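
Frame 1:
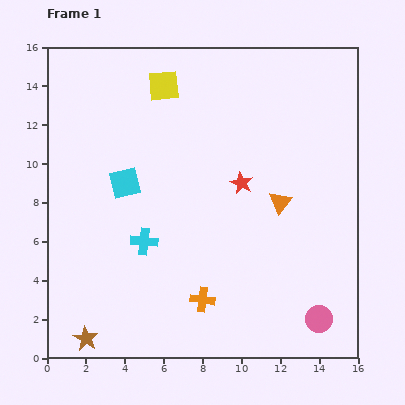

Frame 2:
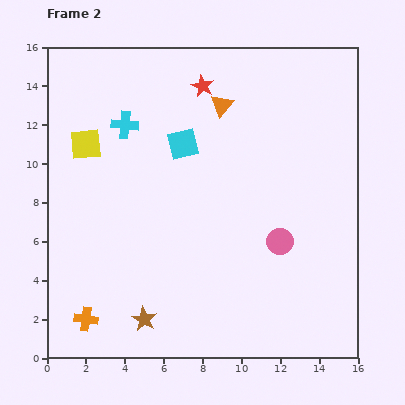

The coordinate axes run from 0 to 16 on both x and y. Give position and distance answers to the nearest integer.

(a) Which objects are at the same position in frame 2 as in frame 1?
none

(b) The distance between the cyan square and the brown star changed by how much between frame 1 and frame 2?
+1

Distance in frame 1: 8. Distance in frame 2: 9.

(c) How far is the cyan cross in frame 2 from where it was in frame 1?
6

The cyan cross moved from (5, 6) to (4, 12), a distance of √(1² + 6²) ≈ 6.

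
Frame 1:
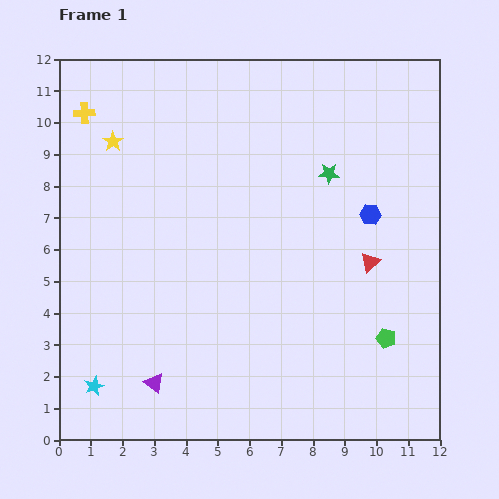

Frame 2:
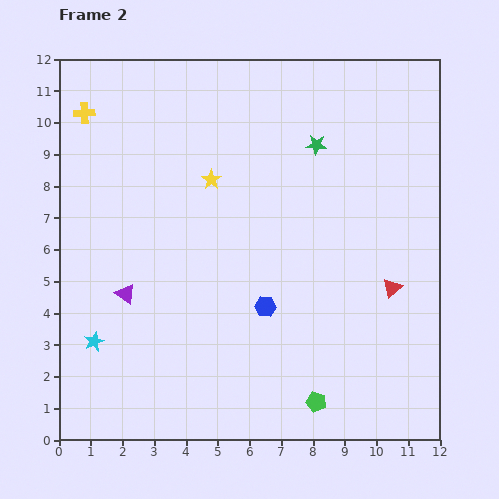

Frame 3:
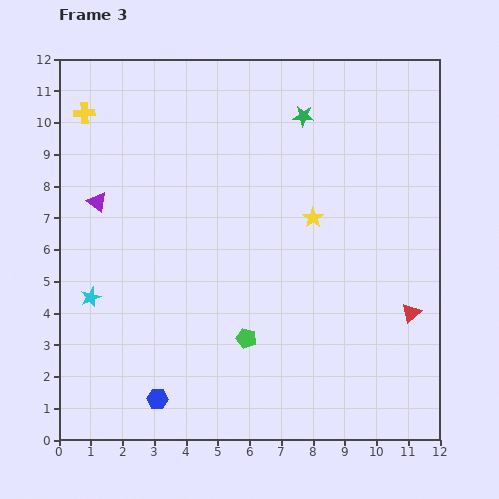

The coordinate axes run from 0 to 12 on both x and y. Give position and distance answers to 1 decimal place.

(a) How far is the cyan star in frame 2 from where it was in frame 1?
1.4

The cyan star moved from (1.1, 1.7) to (1.1, 3.1), a distance of √(0.0² + 1.4²) ≈ 1.4.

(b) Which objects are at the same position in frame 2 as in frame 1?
the yellow cross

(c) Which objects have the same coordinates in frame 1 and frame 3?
the yellow cross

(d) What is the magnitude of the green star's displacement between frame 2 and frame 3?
1.0

The green star moved from (8.1, 9.3) to (7.7, 10.2), a distance of √(0.4² + 0.9²) ≈ 1.0.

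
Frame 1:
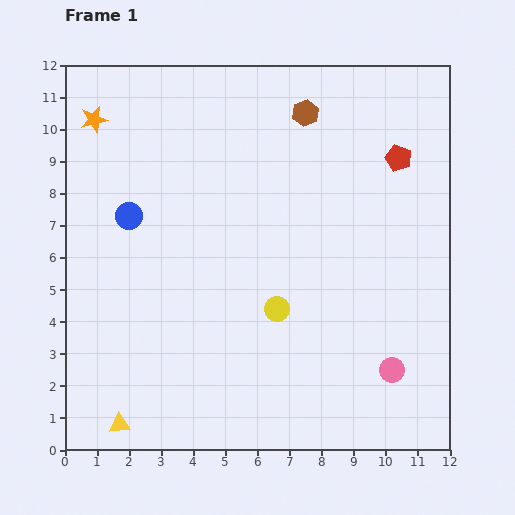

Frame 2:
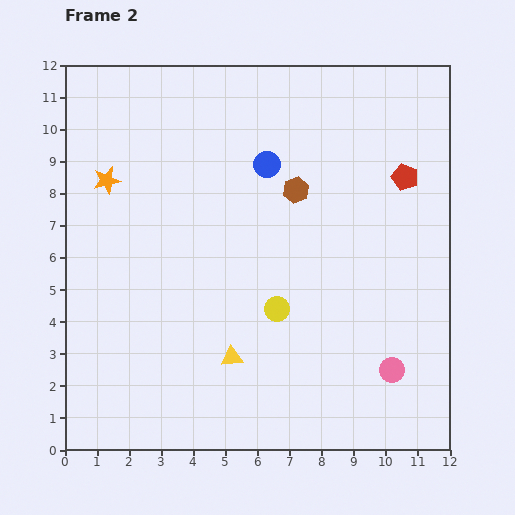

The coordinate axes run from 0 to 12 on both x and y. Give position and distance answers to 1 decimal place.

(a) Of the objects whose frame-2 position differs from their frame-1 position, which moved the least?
the red pentagon

(moved 0.6)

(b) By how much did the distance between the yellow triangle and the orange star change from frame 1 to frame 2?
-2.8

Distance in frame 1: 9.5. Distance in frame 2: 6.7.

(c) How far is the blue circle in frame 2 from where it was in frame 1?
4.6

The blue circle moved from (2.0, 7.3) to (6.3, 8.9), a distance of √(4.3² + 1.6²) ≈ 4.6.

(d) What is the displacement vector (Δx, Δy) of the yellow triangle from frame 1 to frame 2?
(3.5, 2.1)

The yellow triangle was at (1.7, 0.8) in frame 1 and (5.2, 2.9) in frame 2.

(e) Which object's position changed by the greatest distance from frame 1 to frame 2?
the blue circle

(moved 4.6; next 4.1)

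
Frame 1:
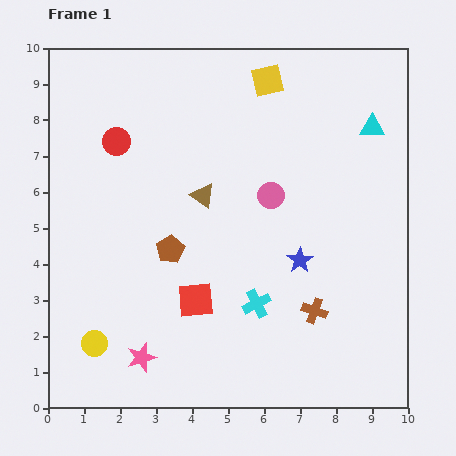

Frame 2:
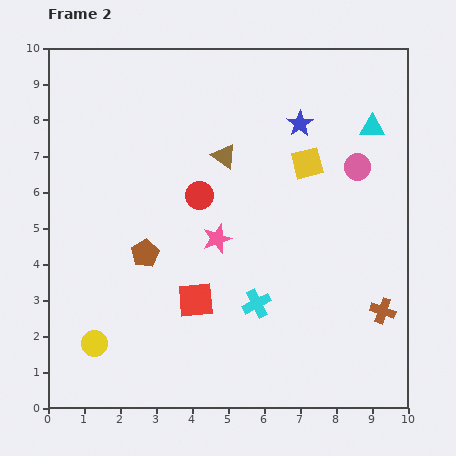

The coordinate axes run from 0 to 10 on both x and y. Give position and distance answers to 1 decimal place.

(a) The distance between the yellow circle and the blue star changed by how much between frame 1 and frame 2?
+2.2

Distance in frame 1: 6.1. Distance in frame 2: 8.3.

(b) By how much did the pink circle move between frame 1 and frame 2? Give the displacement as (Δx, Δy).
(2.4, 0.8)

The pink circle was at (6.2, 5.9) in frame 1 and (8.6, 6.7) in frame 2.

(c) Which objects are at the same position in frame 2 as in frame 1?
the cyan triangle, the red square, the cyan cross, the yellow circle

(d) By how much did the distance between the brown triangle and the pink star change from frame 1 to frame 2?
-2.5

Distance in frame 1: 4.8. Distance in frame 2: 2.3.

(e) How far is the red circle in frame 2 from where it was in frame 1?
2.7

The red circle moved from (1.9, 7.4) to (4.2, 5.9), a distance of √(2.3² + 1.5²) ≈ 2.7.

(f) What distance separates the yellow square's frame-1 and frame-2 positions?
2.5

The yellow square moved from (6.1, 9.1) to (7.2, 6.8), a distance of √(1.1² + 2.3²) ≈ 2.5.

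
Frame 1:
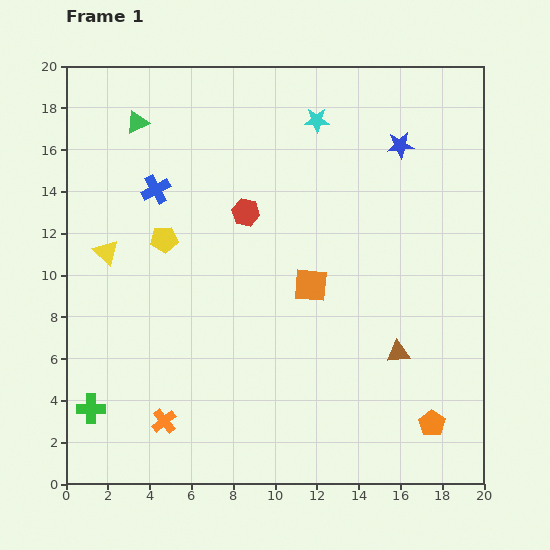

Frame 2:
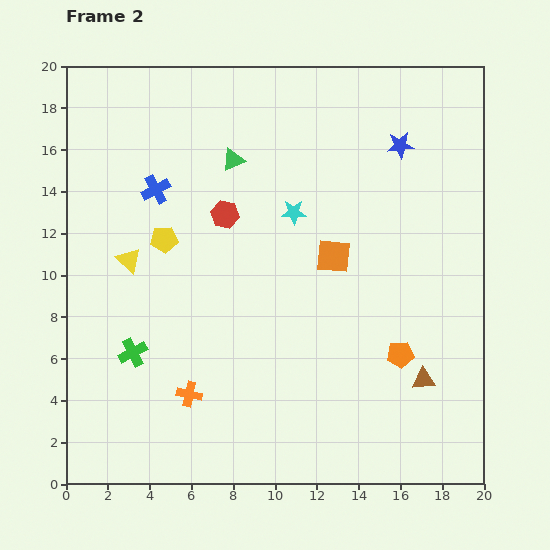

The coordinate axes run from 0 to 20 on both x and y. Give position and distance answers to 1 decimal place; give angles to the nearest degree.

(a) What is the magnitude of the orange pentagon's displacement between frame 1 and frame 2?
3.6

The orange pentagon moved from (17.5, 2.9) to (16.0, 6.2), a distance of √(1.5² + 3.3²) ≈ 3.6.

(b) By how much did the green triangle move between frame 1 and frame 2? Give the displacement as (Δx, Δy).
(4.6, -1.8)

The green triangle was at (3.4, 17.3) in frame 1 and (8.0, 15.5) in frame 2.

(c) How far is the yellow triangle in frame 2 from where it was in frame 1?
1.2

The yellow triangle moved from (1.9, 11.1) to (3.0, 10.7), a distance of √(1.1² + 0.4²) ≈ 1.2.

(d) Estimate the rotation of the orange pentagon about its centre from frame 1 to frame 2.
31° clockwise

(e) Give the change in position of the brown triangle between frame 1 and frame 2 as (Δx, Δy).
(1.2, -1.3)

The brown triangle was at (15.9, 6.3) in frame 1 and (17.1, 5.0) in frame 2.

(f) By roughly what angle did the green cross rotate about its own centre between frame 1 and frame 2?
27° counter-clockwise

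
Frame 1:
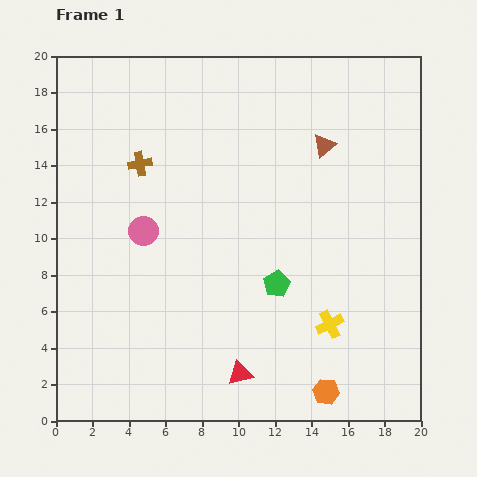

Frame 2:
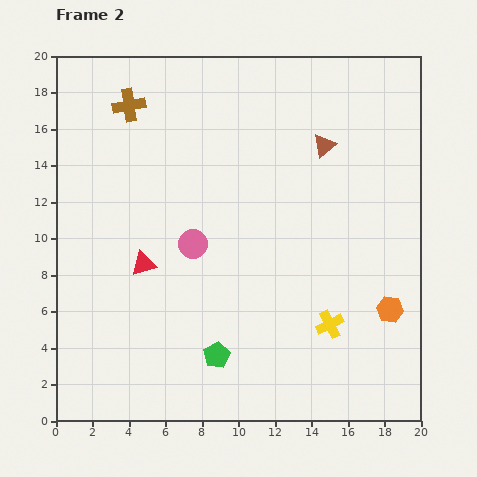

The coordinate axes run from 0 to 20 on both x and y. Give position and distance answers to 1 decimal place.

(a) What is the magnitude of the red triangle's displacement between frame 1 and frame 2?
8.0

The red triangle moved from (10.1, 2.6) to (4.8, 8.6), a distance of √(5.3² + 6.0²) ≈ 8.0.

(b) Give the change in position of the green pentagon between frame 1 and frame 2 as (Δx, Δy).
(-3.3, -3.9)

The green pentagon was at (12.1, 7.5) in frame 1 and (8.8, 3.6) in frame 2.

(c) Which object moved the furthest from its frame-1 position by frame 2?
the red triangle

(moved 8.0; next 5.7)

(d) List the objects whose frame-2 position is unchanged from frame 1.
the yellow cross, the brown triangle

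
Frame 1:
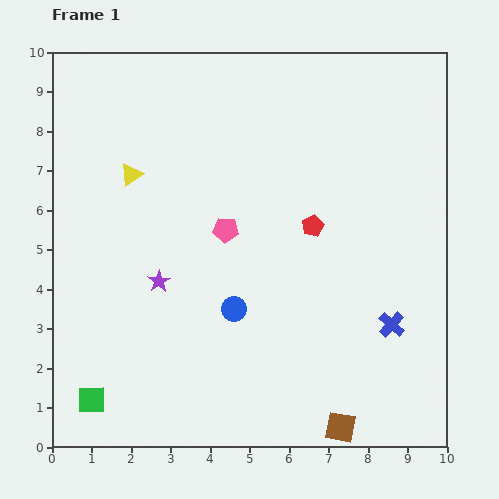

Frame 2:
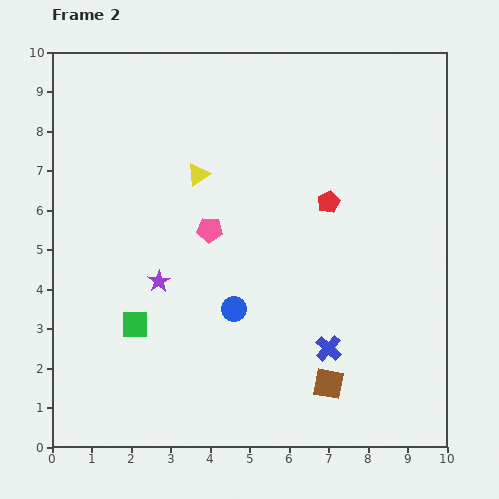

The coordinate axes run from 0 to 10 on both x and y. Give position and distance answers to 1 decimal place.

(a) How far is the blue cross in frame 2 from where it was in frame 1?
1.7

The blue cross moved from (8.6, 3.1) to (7.0, 2.5), a distance of √(1.6² + 0.6²) ≈ 1.7.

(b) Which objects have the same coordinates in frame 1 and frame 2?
the blue circle, the purple star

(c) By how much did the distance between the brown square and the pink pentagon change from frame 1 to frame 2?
-0.9

Distance in frame 1: 5.8. Distance in frame 2: 4.9.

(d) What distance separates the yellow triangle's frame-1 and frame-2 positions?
1.7

The yellow triangle moved from (2.0, 6.9) to (3.7, 6.9), a distance of √(1.7² + 0.0²) ≈ 1.7.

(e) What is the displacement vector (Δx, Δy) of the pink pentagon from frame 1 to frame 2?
(-0.4, 0.0)

The pink pentagon was at (4.4, 5.5) in frame 1 and (4.0, 5.5) in frame 2.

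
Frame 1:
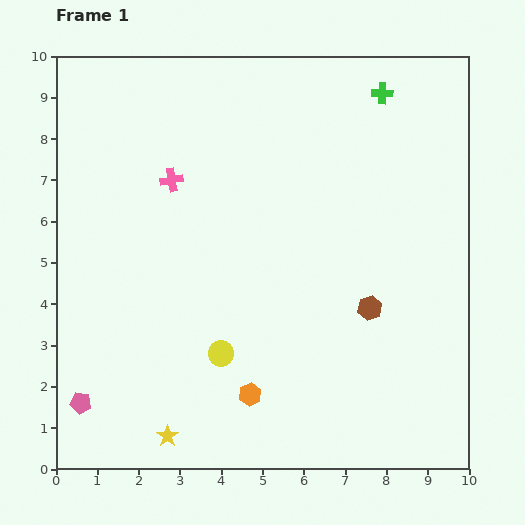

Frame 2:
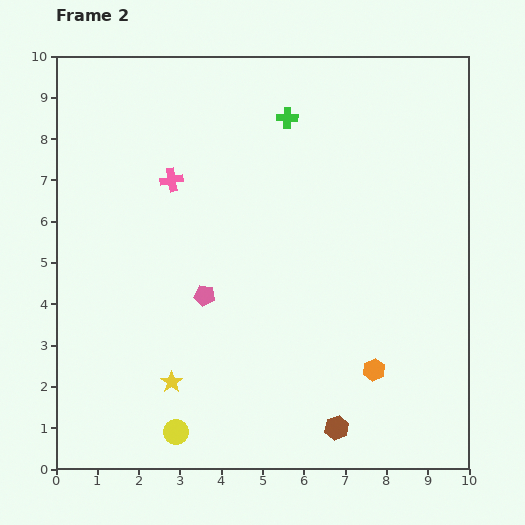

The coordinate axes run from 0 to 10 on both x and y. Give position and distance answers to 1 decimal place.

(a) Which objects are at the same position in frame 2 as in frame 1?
the pink cross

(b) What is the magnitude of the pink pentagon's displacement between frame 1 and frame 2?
4.0

The pink pentagon moved from (0.6, 1.6) to (3.6, 4.2), a distance of √(3.0² + 2.6²) ≈ 4.0.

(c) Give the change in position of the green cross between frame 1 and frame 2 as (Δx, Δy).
(-2.3, -0.6)

The green cross was at (7.9, 9.1) in frame 1 and (5.6, 8.5) in frame 2.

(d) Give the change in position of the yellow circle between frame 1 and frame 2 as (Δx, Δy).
(-1.1, -1.9)

The yellow circle was at (4.0, 2.8) in frame 1 and (2.9, 0.9) in frame 2.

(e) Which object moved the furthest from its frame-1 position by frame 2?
the pink pentagon

(moved 4.0; next 3.1)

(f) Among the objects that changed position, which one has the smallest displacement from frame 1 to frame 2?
the yellow star

(moved 1.3)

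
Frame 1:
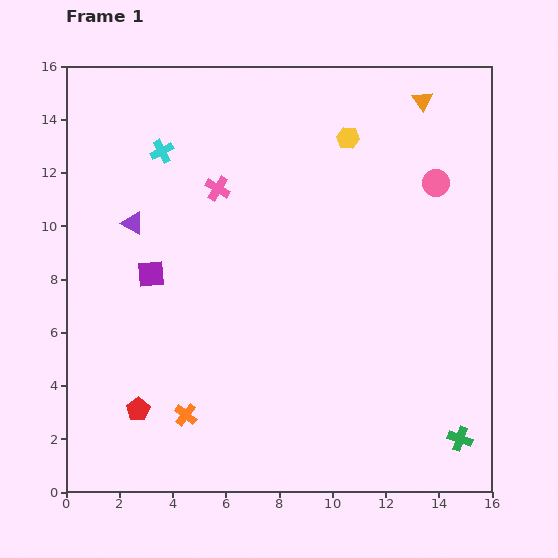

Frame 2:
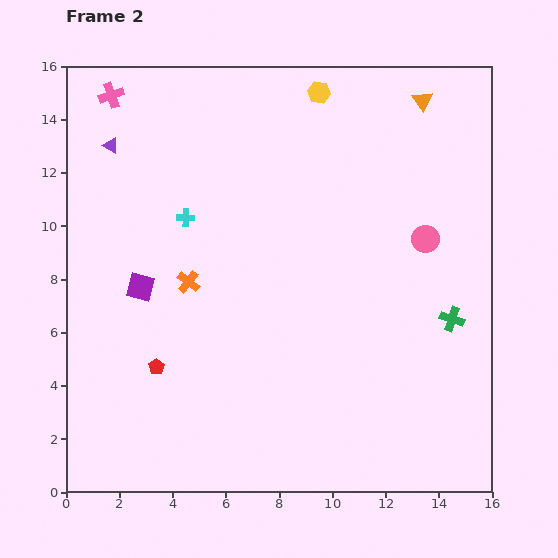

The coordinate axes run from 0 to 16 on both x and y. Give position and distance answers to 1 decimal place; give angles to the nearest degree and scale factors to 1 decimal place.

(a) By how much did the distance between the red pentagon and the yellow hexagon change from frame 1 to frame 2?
-0.9

Distance in frame 1: 12.9. Distance in frame 2: 12.0.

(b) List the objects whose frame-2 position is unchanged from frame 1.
the orange triangle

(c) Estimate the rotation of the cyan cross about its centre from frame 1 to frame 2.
29° clockwise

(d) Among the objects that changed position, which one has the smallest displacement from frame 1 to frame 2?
the purple square

(moved 0.6)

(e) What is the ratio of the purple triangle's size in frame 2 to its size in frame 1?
0.7×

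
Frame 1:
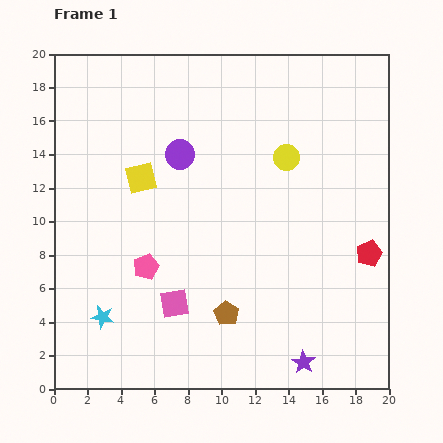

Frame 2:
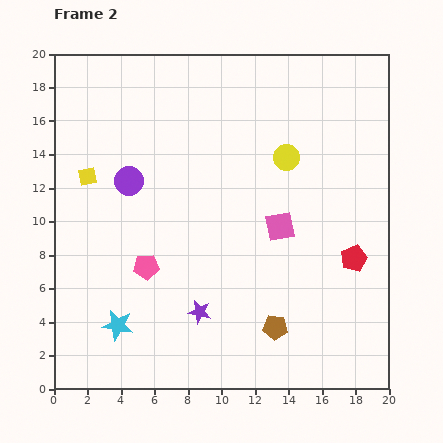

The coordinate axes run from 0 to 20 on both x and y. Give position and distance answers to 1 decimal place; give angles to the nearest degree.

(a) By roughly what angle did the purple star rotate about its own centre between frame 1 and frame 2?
20° counter-clockwise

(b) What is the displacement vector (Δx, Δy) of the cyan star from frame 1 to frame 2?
(0.9, -0.5)

The cyan star was at (2.9, 4.3) in frame 1 and (3.8, 3.8) in frame 2.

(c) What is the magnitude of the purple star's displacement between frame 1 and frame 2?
6.9

The purple star moved from (14.9, 1.6) to (8.7, 4.6), a distance of √(6.2² + 3.0²) ≈ 6.9.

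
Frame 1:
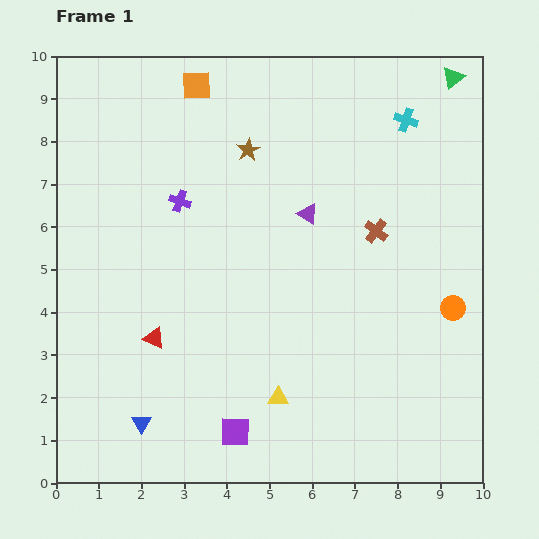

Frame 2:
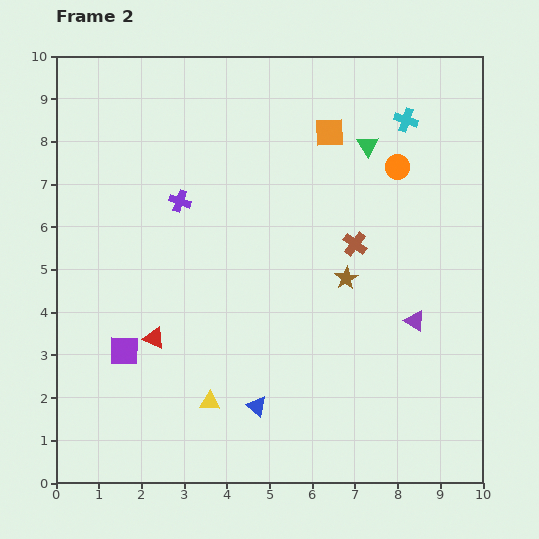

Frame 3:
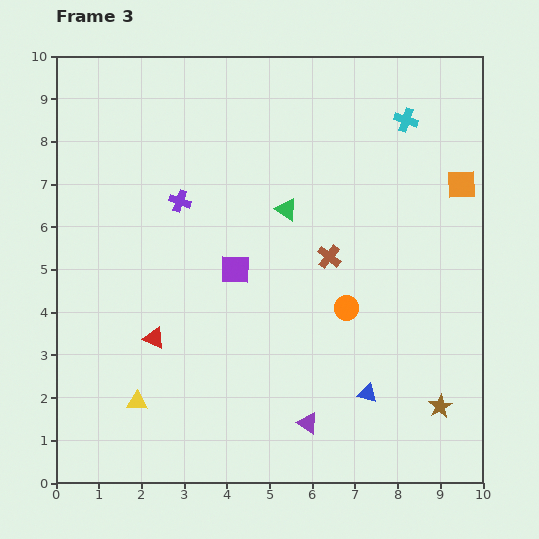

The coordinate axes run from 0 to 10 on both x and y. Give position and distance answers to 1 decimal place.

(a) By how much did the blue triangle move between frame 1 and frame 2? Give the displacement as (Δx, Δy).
(2.7, 0.4)

The blue triangle was at (2.0, 1.4) in frame 1 and (4.7, 1.8) in frame 2.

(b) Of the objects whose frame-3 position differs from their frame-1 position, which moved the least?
the brown cross

(moved 1.3)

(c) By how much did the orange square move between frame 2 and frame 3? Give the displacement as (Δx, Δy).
(3.1, -1.2)

The orange square was at (6.4, 8.2) in frame 2 and (9.5, 7.0) in frame 3.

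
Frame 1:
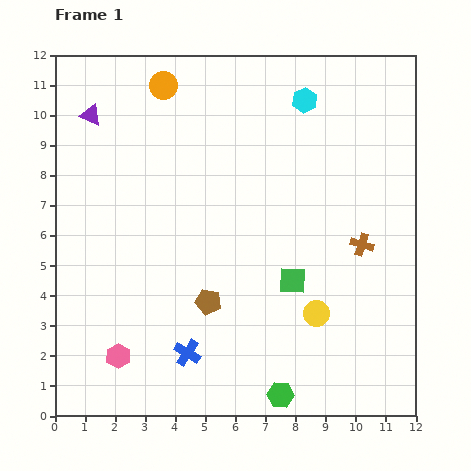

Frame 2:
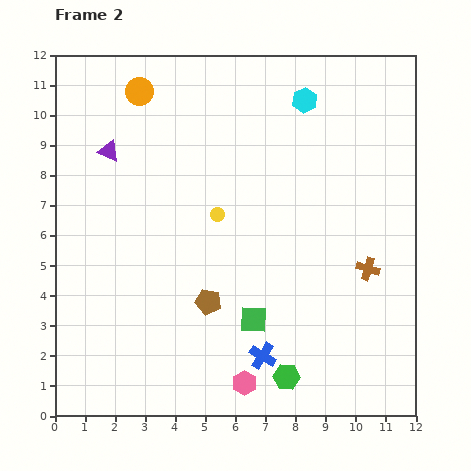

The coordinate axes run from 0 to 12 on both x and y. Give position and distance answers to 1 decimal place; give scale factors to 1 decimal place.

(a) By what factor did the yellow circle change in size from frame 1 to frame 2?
0.6×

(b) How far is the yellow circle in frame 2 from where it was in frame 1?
4.7

The yellow circle moved from (8.7, 3.4) to (5.4, 6.7), a distance of √(3.3² + 3.3²) ≈ 4.7.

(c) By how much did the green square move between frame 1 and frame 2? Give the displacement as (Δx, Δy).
(-1.3, -1.3)

The green square was at (7.9, 4.5) in frame 1 and (6.6, 3.2) in frame 2.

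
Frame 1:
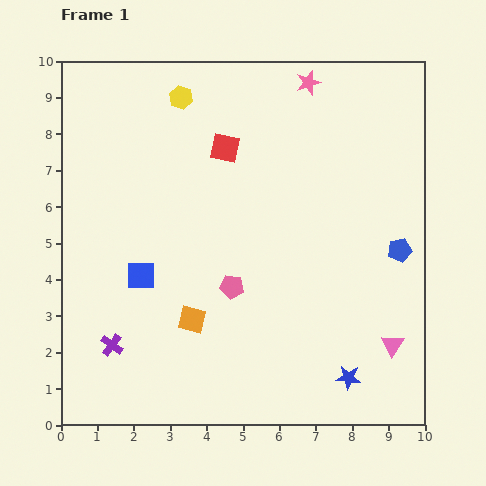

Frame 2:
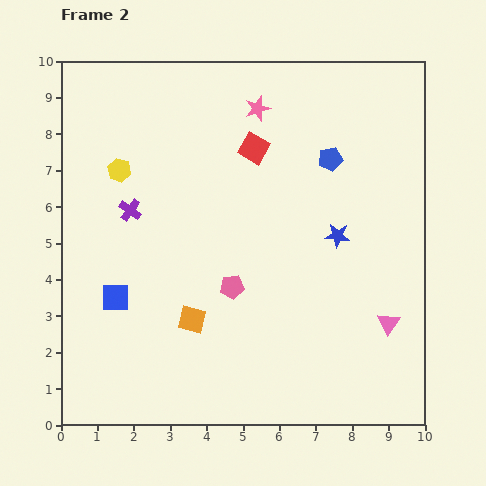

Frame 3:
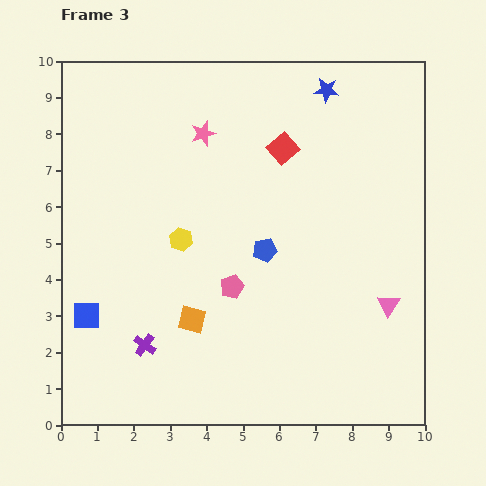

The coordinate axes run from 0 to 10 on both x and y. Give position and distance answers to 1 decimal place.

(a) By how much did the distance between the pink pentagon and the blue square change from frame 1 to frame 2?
+0.7

Distance in frame 1: 2.5. Distance in frame 2: 3.2.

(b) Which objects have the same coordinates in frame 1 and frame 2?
the pink pentagon, the orange square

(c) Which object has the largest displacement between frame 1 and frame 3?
the blue star

(moved 7.9; next 3.9)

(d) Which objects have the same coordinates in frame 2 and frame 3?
the pink pentagon, the orange square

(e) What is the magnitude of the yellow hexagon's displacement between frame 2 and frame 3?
2.5

The yellow hexagon moved from (1.6, 7.0) to (3.3, 5.1), a distance of √(1.7² + 1.9²) ≈ 2.5.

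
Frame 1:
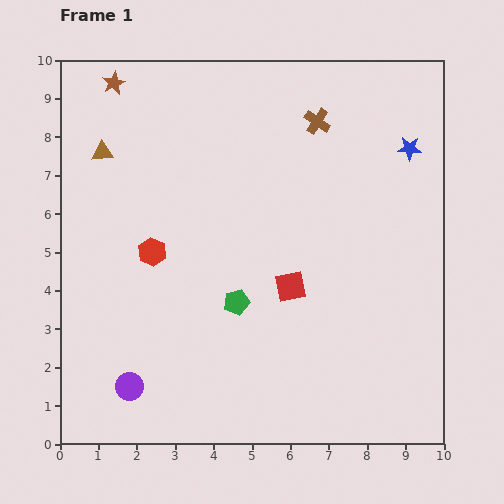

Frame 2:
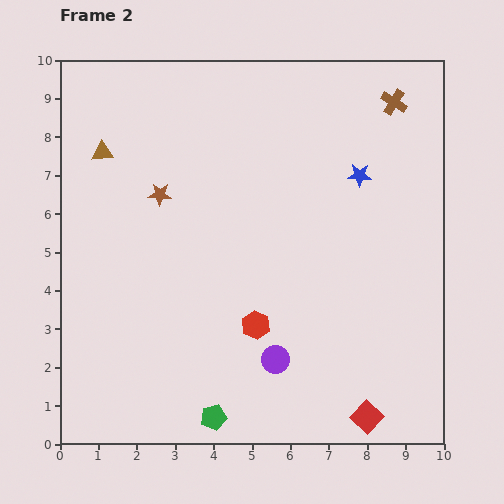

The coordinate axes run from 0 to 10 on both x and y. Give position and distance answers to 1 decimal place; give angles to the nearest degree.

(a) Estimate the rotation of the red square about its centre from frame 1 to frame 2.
36° counter-clockwise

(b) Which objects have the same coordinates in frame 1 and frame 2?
the brown triangle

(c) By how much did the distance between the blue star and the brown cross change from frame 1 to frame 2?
-0.4

Distance in frame 1: 2.5. Distance in frame 2: 2.1.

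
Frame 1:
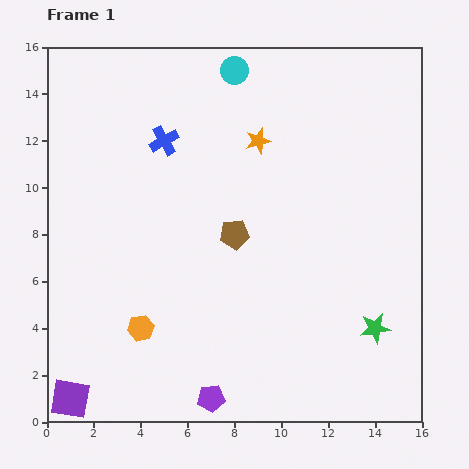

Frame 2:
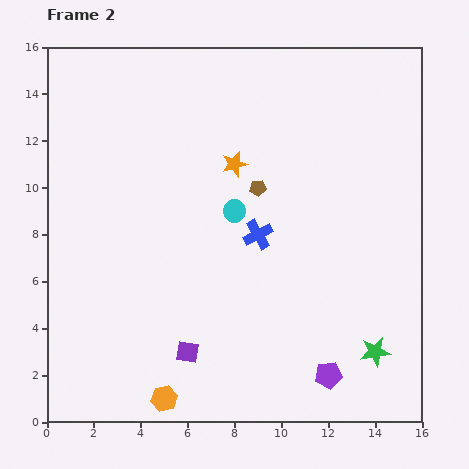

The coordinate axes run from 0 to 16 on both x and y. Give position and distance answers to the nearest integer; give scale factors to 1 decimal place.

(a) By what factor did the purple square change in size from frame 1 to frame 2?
0.6×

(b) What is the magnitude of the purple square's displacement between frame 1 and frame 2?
5

The purple square moved from (1, 1) to (6, 3), a distance of √(5² + 2²) ≈ 5.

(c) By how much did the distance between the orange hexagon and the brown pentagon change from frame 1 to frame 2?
+4

Distance in frame 1: 6. Distance in frame 2: 10.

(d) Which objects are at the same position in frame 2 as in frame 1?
none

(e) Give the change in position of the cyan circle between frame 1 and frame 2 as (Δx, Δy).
(0, -6)

The cyan circle was at (8, 15) in frame 1 and (8, 9) in frame 2.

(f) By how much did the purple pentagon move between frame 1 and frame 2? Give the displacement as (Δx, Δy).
(5, 1)

The purple pentagon was at (7, 1) in frame 1 and (12, 2) in frame 2.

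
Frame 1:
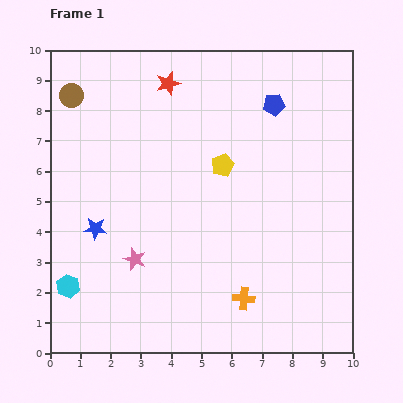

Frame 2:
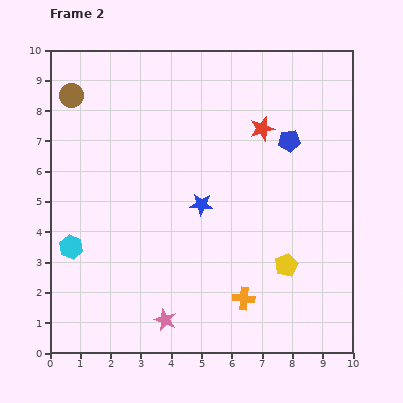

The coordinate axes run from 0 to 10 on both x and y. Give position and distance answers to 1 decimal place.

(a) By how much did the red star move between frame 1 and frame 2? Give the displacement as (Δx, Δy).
(3.1, -1.5)

The red star was at (3.9, 8.9) in frame 1 and (7.0, 7.4) in frame 2.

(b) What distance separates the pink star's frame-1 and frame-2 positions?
2.2

The pink star moved from (2.8, 3.1) to (3.8, 1.1), a distance of √(1.0² + 2.0²) ≈ 2.2.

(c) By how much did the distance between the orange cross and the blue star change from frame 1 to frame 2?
-2.0

Distance in frame 1: 5.4. Distance in frame 2: 3.4.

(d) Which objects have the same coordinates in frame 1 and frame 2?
the brown circle, the orange cross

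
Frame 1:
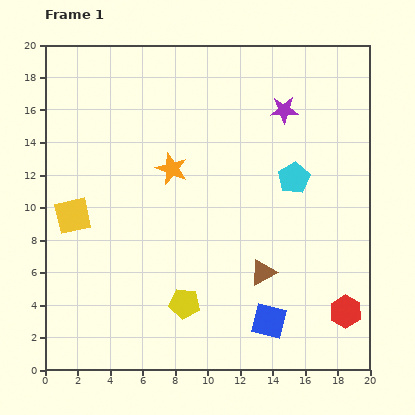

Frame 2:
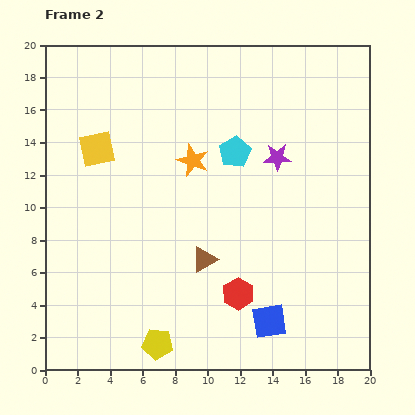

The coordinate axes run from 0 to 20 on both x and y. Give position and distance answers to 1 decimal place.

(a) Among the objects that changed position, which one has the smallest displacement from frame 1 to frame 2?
the orange star

(moved 1.4)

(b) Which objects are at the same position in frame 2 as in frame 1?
the blue square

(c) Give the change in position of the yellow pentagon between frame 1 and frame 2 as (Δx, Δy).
(-1.7, -2.5)

The yellow pentagon was at (8.6, 4.1) in frame 1 and (6.9, 1.6) in frame 2.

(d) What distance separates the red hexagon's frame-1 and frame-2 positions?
6.7

The red hexagon moved from (18.5, 3.6) to (11.9, 4.7), a distance of √(6.6² + 1.1²) ≈ 6.7.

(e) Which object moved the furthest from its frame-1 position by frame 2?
the red hexagon

(moved 6.7; next 4.4)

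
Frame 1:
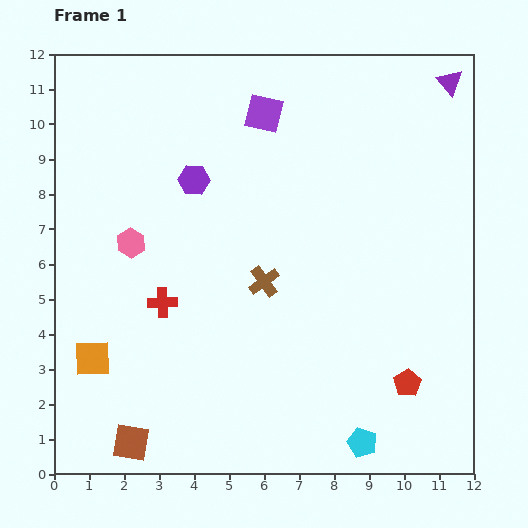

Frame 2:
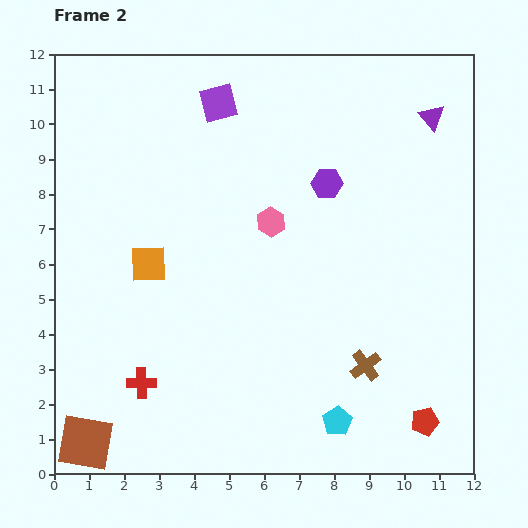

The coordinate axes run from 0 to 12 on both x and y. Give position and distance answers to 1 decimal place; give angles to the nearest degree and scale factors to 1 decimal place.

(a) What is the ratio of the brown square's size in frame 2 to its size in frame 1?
1.5×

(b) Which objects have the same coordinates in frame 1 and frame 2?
none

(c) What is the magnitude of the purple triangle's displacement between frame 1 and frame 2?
1.1

The purple triangle moved from (11.3, 11.2) to (10.8, 10.2), a distance of √(0.5² + 1.0²) ≈ 1.1.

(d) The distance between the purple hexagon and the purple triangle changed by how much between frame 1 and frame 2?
-4.2

Distance in frame 1: 7.8. Distance in frame 2: 3.6.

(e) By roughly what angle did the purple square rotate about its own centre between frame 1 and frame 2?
28° counter-clockwise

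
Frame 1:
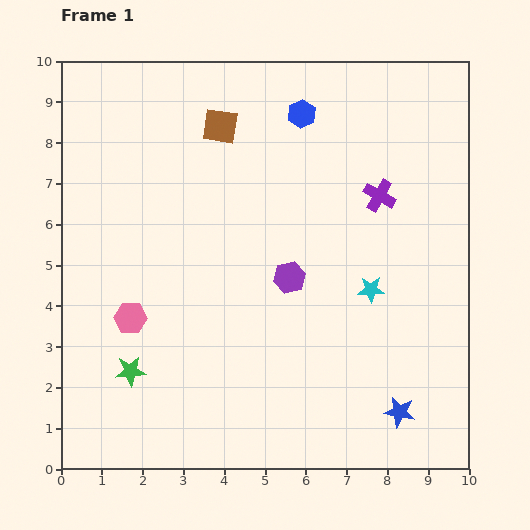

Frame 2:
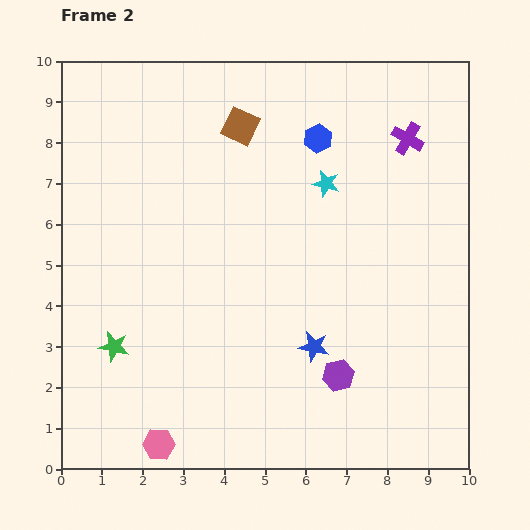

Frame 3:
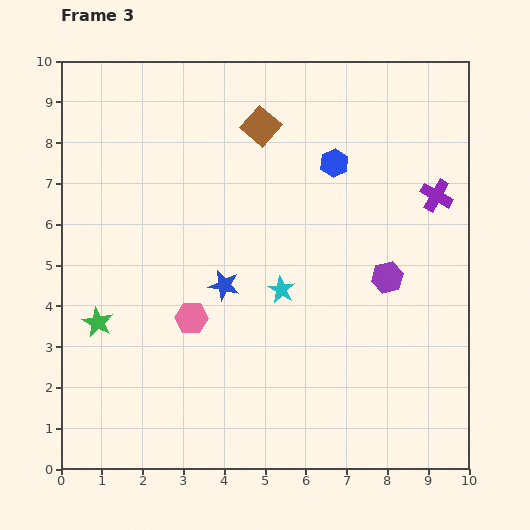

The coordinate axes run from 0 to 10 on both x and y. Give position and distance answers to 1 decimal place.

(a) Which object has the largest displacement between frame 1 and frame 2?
the pink hexagon

(moved 3.2; next 2.8)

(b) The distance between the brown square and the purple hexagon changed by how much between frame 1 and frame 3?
+0.7

Distance in frame 1: 4.1. Distance in frame 3: 4.8.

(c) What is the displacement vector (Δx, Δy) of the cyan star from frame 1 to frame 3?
(-2.2, 0.0)

The cyan star was at (7.6, 4.4) in frame 1 and (5.4, 4.4) in frame 3.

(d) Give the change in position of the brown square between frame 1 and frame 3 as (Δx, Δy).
(1.0, 0.0)

The brown square was at (3.9, 8.4) in frame 1 and (4.9, 8.4) in frame 3.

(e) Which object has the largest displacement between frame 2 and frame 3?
the pink hexagon

(moved 3.2; next 2.8)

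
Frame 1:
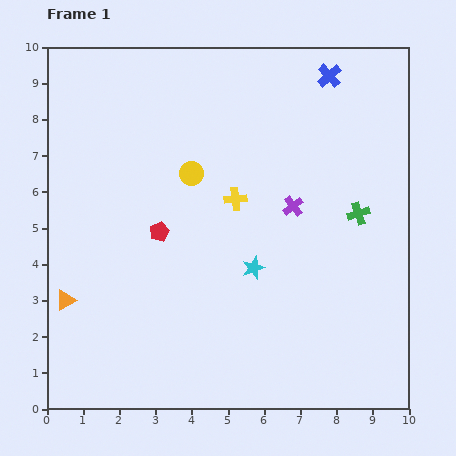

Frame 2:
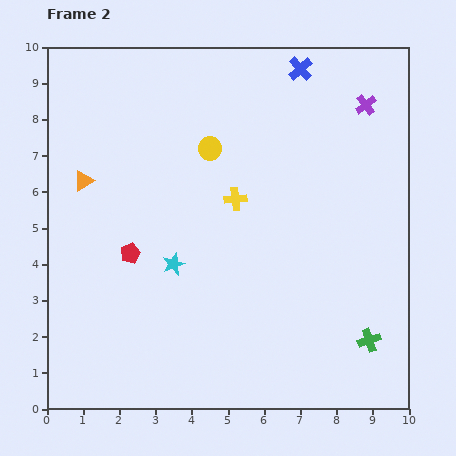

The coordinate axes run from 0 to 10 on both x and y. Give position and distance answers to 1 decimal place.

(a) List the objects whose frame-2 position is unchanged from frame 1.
the yellow cross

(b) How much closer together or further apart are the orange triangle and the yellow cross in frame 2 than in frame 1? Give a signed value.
-1.3

Distance in frame 1: 5.5. Distance in frame 2: 4.2.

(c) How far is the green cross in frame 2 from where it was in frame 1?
3.5

The green cross moved from (8.6, 5.4) to (8.9, 1.9), a distance of √(0.3² + 3.5²) ≈ 3.5.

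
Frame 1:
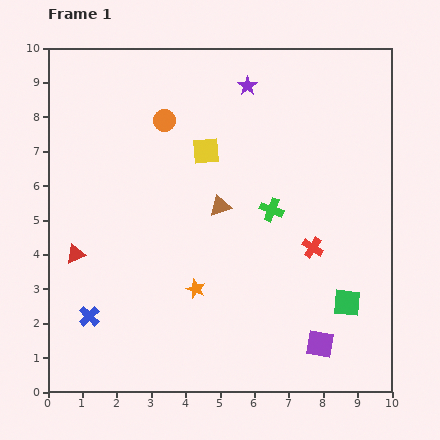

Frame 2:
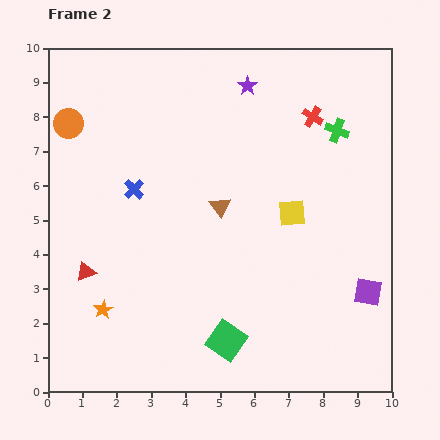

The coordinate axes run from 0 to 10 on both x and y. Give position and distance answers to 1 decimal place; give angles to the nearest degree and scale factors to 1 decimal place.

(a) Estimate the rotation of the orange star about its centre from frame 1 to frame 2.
21° clockwise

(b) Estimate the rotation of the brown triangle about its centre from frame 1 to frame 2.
46° counter-clockwise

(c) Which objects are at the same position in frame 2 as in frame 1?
the purple star, the brown triangle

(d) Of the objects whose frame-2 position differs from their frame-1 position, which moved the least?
the red triangle

(moved 0.6)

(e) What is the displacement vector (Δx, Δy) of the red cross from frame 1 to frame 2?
(0.0, 3.8)

The red cross was at (7.7, 4.2) in frame 1 and (7.7, 8.0) in frame 2.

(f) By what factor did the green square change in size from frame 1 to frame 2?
1.4×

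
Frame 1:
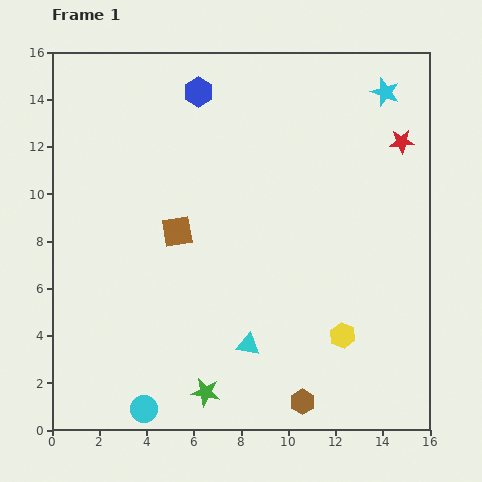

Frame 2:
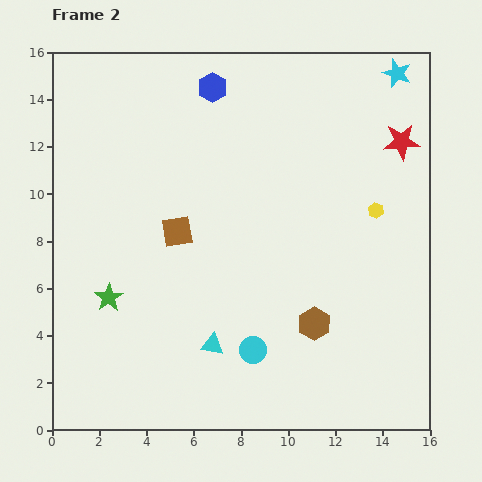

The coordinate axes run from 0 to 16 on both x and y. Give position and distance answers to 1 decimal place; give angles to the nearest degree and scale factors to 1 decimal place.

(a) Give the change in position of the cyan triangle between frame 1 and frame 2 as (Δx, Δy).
(-1.5, 0.0)

The cyan triangle was at (8.3, 3.6) in frame 1 and (6.8, 3.6) in frame 2.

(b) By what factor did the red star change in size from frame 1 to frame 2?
1.5×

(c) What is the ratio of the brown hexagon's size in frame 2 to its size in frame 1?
1.3×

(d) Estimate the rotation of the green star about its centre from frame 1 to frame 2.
29° clockwise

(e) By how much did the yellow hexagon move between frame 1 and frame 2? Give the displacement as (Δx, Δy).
(1.4, 5.3)

The yellow hexagon was at (12.3, 4.0) in frame 1 and (13.7, 9.3) in frame 2.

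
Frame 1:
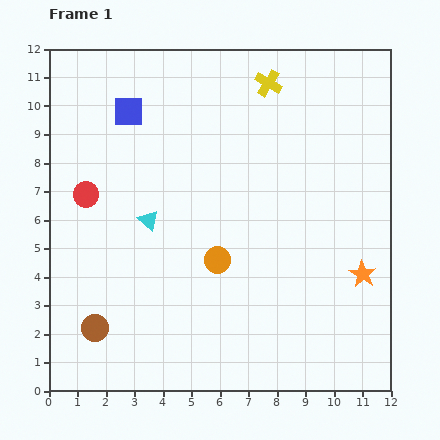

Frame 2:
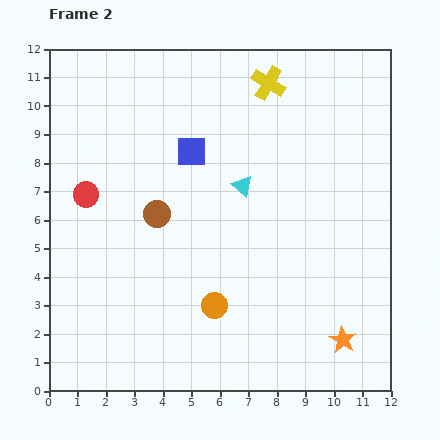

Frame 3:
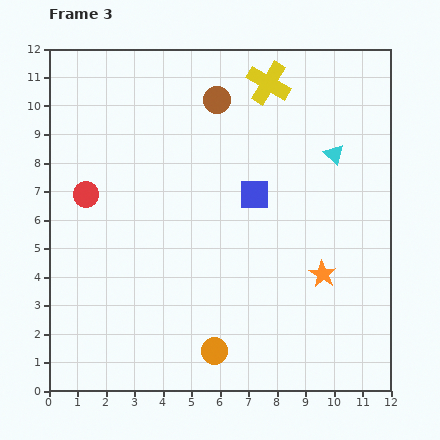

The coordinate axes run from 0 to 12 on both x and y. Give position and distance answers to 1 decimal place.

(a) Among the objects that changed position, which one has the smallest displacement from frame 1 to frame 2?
the orange circle

(moved 1.6)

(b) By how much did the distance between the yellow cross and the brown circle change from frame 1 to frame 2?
-4.5

Distance in frame 1: 10.5. Distance in frame 2: 6.0.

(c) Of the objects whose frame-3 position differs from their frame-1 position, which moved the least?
the orange star

(moved 1.4)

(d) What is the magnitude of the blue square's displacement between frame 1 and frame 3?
5.3

The blue square moved from (2.8, 9.8) to (7.2, 6.9), a distance of √(4.4² + 2.9²) ≈ 5.3.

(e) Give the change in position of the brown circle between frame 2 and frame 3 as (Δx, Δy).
(2.1, 4.0)

The brown circle was at (3.8, 6.2) in frame 2 and (5.9, 10.2) in frame 3.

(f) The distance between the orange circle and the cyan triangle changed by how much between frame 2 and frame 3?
+3.8

Distance in frame 2: 4.3. Distance in frame 3: 8.1.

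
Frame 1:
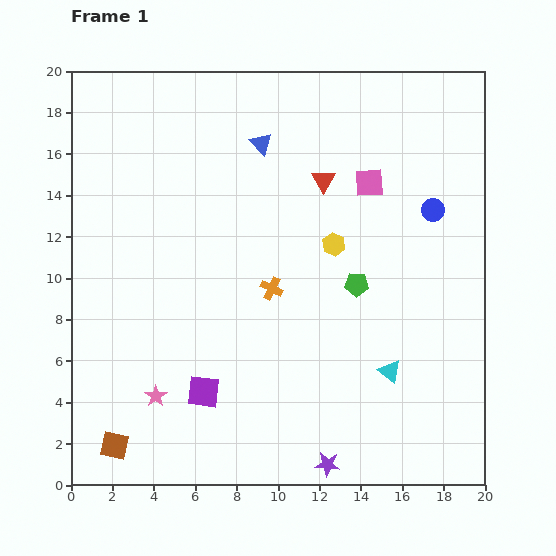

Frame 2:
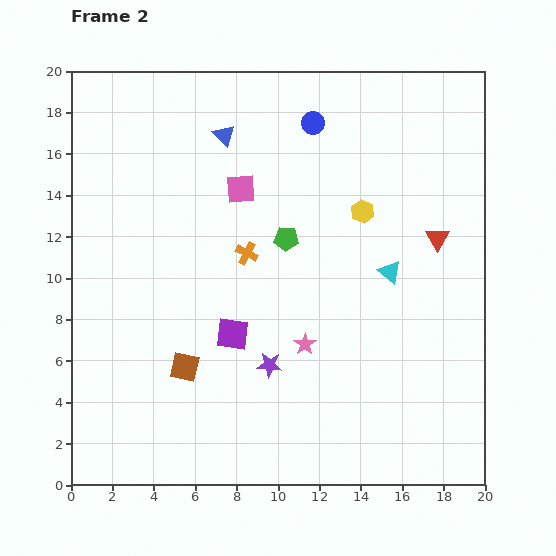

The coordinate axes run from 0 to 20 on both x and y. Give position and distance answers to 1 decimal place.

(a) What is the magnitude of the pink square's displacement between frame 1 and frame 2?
6.2

The pink square moved from (14.4, 14.6) to (8.2, 14.3), a distance of √(6.2² + 0.3²) ≈ 6.2.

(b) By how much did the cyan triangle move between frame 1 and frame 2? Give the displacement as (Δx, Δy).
(0.0, 4.8)

The cyan triangle was at (15.4, 5.5) in frame 1 and (15.4, 10.3) in frame 2.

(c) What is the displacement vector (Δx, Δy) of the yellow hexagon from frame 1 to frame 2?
(1.4, 1.6)

The yellow hexagon was at (12.7, 11.6) in frame 1 and (14.1, 13.2) in frame 2.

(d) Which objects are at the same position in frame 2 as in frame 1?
none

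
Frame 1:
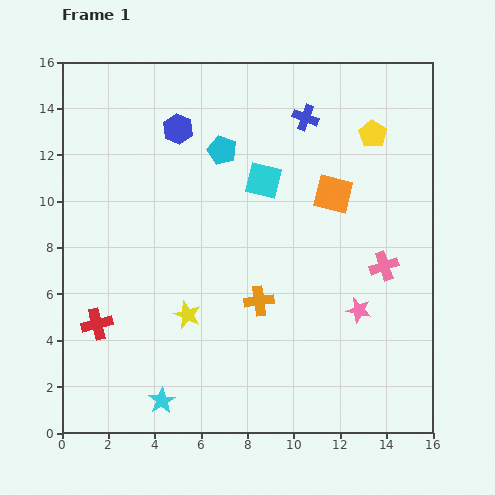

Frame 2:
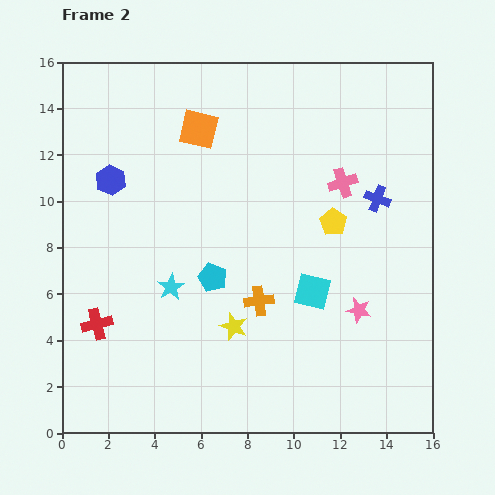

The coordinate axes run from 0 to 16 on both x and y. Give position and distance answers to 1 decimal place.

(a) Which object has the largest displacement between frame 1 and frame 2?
the orange square

(moved 6.4; next 5.5)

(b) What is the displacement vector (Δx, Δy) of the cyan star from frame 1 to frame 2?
(0.4, 4.9)

The cyan star was at (4.3, 1.4) in frame 1 and (4.7, 6.3) in frame 2.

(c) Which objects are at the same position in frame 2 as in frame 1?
the red cross, the orange cross, the pink star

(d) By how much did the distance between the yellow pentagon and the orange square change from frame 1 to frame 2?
+3.9

Distance in frame 1: 3.1. Distance in frame 2: 7.0.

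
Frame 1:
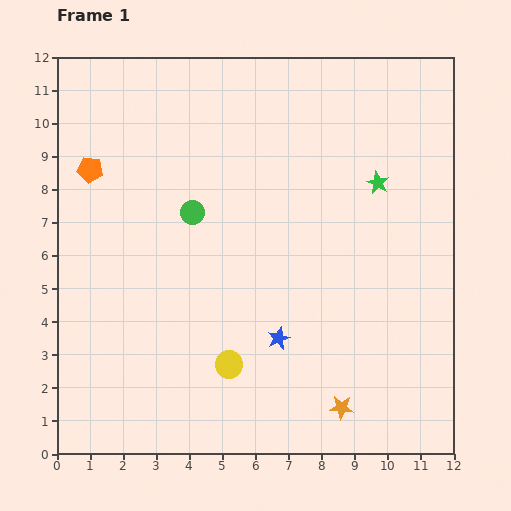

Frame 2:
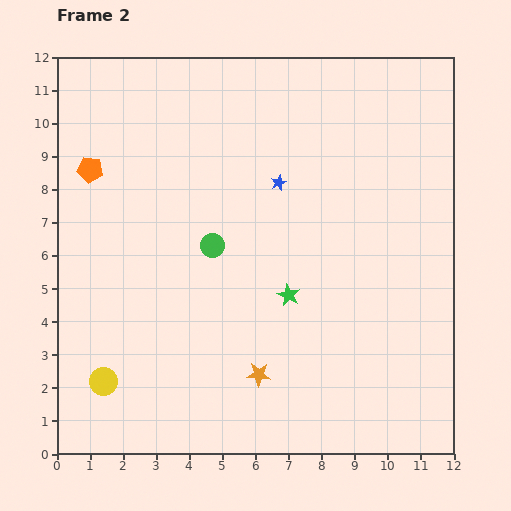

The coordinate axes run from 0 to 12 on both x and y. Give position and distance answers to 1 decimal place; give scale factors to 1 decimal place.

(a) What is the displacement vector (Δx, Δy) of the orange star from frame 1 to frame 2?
(-2.5, 1.0)

The orange star was at (8.6, 1.4) in frame 1 and (6.1, 2.4) in frame 2.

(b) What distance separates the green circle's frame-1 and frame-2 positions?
1.2

The green circle moved from (4.1, 7.3) to (4.7, 6.3), a distance of √(0.6² + 1.0²) ≈ 1.2.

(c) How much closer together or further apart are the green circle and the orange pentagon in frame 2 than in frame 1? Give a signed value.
+1.0

Distance in frame 1: 3.4. Distance in frame 2: 4.4.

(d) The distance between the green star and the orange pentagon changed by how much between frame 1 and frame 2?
-1.6

Distance in frame 1: 8.7. Distance in frame 2: 7.1.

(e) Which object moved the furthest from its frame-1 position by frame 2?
the blue star

(moved 4.7; next 4.3)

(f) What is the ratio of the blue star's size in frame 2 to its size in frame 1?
0.7×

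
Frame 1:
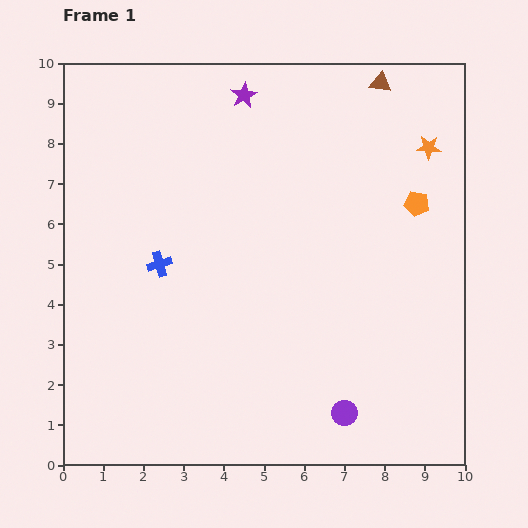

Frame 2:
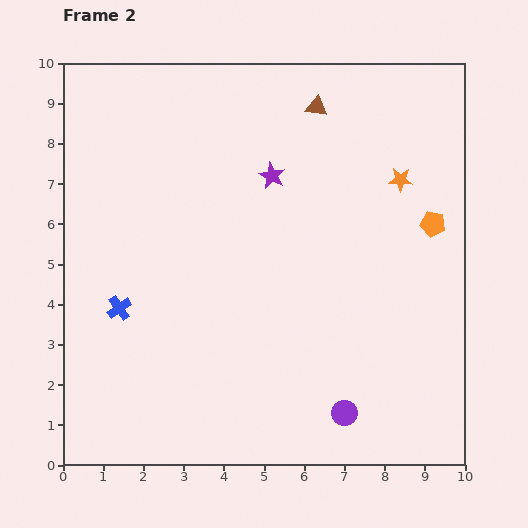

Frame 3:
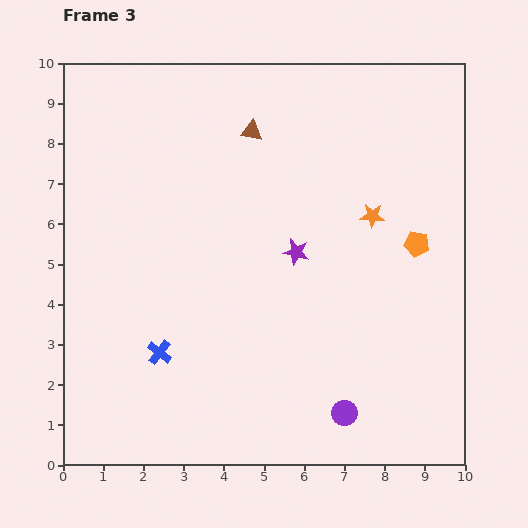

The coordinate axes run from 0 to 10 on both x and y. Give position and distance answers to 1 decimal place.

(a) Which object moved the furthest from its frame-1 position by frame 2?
the purple star

(moved 2.1; next 1.7)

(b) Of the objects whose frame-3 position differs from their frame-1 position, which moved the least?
the orange pentagon

(moved 1.0)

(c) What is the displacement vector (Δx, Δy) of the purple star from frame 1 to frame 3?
(1.3, -3.9)

The purple star was at (4.5, 9.2) in frame 1 and (5.8, 5.3) in frame 3.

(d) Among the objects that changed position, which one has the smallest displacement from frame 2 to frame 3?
the orange pentagon

(moved 0.6)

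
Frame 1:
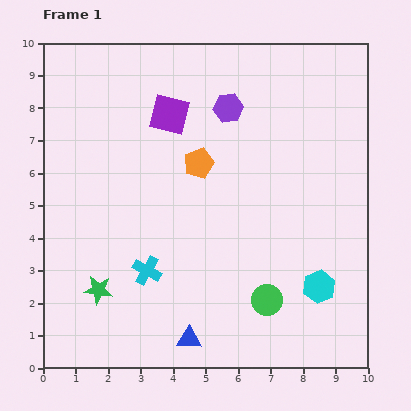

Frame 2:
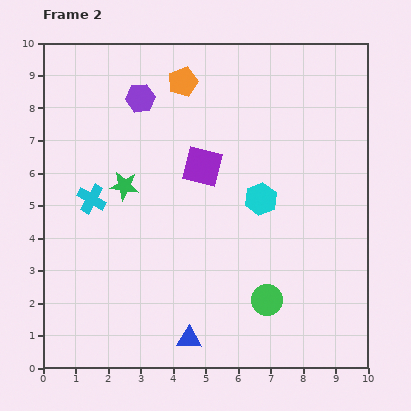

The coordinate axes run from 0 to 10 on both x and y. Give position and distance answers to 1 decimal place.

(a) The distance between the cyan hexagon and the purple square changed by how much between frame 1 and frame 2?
-4.9

Distance in frame 1: 7.0. Distance in frame 2: 2.1.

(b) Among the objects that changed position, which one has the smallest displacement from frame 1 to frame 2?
the purple square

(moved 1.9)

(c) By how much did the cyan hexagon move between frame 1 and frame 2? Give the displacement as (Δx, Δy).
(-1.8, 2.7)

The cyan hexagon was at (8.5, 2.5) in frame 1 and (6.7, 5.2) in frame 2.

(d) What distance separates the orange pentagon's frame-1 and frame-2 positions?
2.5

The orange pentagon moved from (4.8, 6.3) to (4.3, 8.8), a distance of √(0.5² + 2.5²) ≈ 2.5.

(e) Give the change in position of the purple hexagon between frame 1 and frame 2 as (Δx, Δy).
(-2.7, 0.3)

The purple hexagon was at (5.7, 8.0) in frame 1 and (3.0, 8.3) in frame 2.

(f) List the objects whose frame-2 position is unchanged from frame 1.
the green circle, the blue triangle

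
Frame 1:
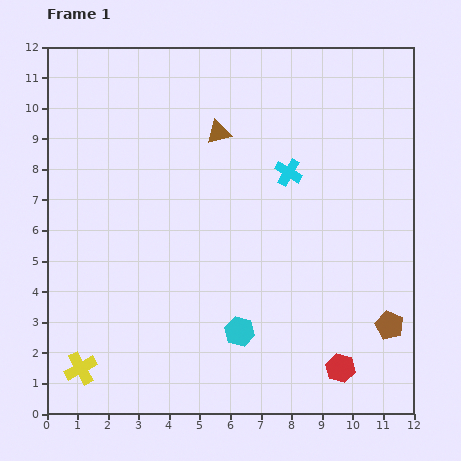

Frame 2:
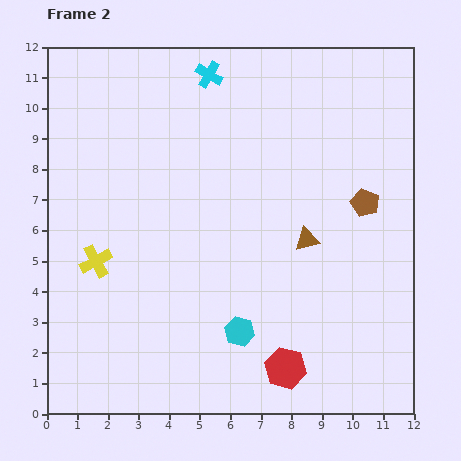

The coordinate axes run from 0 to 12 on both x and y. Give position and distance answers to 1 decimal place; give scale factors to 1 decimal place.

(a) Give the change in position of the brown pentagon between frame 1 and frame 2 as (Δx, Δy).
(-0.8, 4.0)

The brown pentagon was at (11.2, 2.9) in frame 1 and (10.4, 6.9) in frame 2.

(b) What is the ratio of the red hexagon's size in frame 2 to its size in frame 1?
1.4×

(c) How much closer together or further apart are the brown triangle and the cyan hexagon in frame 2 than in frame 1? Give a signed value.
-2.8

Distance in frame 1: 6.5. Distance in frame 2: 3.7.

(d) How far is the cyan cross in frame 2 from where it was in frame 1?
4.1

The cyan cross moved from (7.9, 7.9) to (5.3, 11.1), a distance of √(2.6² + 3.2²) ≈ 4.1.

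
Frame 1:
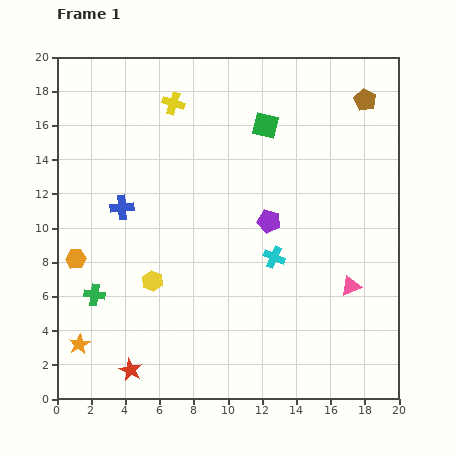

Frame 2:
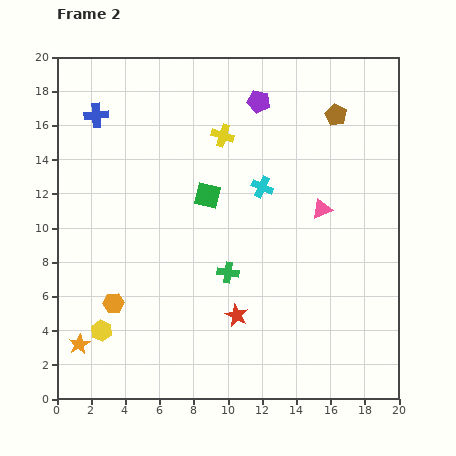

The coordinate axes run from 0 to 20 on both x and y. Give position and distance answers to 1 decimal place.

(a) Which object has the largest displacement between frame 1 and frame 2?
the green cross

(moved 7.9; next 7.0)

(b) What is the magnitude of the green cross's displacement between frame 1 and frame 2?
7.9

The green cross moved from (2.2, 6.1) to (10.0, 7.4), a distance of √(7.8² + 1.3²) ≈ 7.9.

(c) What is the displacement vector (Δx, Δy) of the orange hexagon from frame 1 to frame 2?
(2.2, -2.6)

The orange hexagon was at (1.1, 8.2) in frame 1 and (3.3, 5.6) in frame 2.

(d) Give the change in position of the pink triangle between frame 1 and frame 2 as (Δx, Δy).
(-1.7, 4.5)

The pink triangle was at (17.2, 6.6) in frame 1 and (15.5, 11.1) in frame 2.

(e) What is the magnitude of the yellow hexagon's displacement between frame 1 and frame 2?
4.2

The yellow hexagon moved from (5.6, 6.9) to (2.6, 4.0), a distance of √(3.0² + 2.9²) ≈ 4.2.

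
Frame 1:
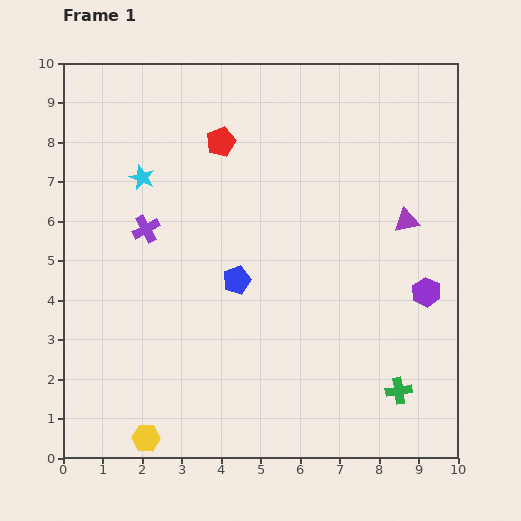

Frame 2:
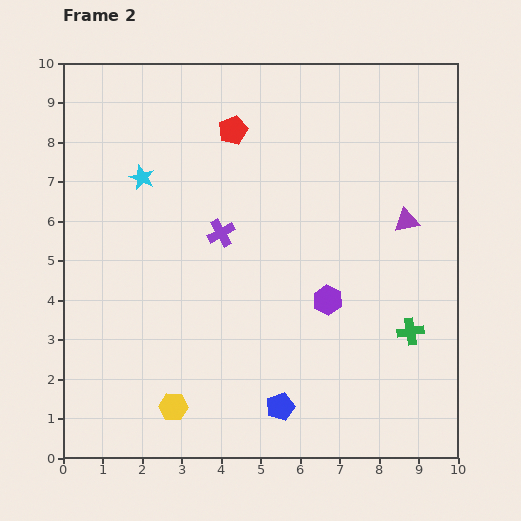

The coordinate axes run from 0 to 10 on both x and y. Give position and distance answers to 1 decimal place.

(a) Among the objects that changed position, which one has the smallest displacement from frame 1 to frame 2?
the red pentagon

(moved 0.4)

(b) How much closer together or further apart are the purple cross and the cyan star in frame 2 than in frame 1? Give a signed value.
+1.1

Distance in frame 1: 1.3. Distance in frame 2: 2.4.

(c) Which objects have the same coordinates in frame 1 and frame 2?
the cyan star, the purple triangle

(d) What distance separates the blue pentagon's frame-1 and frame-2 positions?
3.4

The blue pentagon moved from (4.4, 4.5) to (5.5, 1.3), a distance of √(1.1² + 3.2²) ≈ 3.4.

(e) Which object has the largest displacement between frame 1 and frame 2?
the blue pentagon

(moved 3.4; next 2.5)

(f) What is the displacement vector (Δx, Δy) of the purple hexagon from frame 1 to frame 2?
(-2.5, -0.2)

The purple hexagon was at (9.2, 4.2) in frame 1 and (6.7, 4.0) in frame 2.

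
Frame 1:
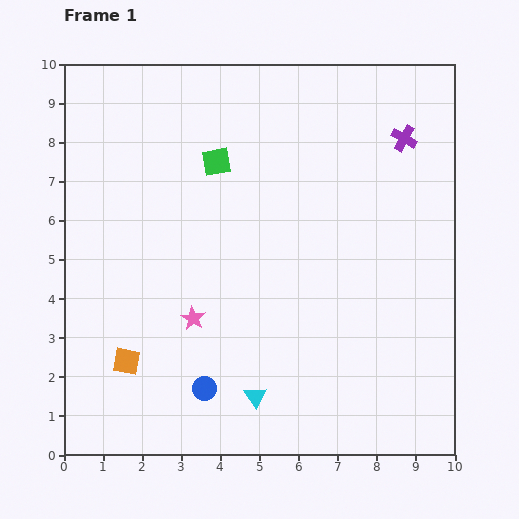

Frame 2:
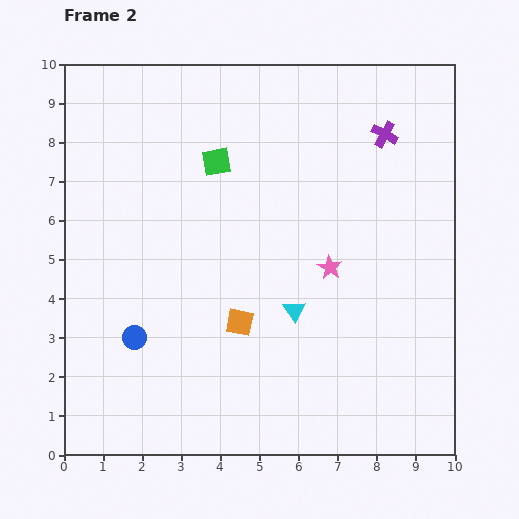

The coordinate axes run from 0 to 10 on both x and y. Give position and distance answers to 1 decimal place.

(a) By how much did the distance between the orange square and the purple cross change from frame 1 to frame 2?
-3.0

Distance in frame 1: 9.1. Distance in frame 2: 6.1.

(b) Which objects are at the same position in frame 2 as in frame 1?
the green square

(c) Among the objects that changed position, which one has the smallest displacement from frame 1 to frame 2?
the purple cross

(moved 0.5)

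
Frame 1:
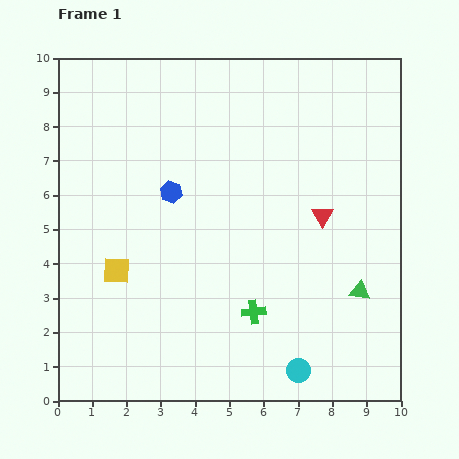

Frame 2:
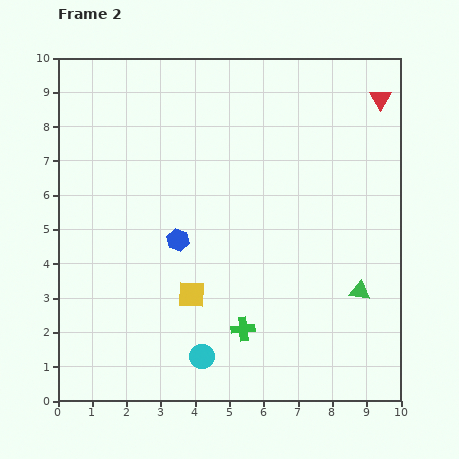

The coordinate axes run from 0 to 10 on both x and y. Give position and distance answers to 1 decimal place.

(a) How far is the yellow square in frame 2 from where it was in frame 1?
2.3

The yellow square moved from (1.7, 3.8) to (3.9, 3.1), a distance of √(2.2² + 0.7²) ≈ 2.3.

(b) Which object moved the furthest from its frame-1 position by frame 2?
the red triangle

(moved 3.8; next 2.8)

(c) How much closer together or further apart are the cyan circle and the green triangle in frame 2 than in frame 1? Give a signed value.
+2.1

Distance in frame 1: 2.9. Distance in frame 2: 5.0.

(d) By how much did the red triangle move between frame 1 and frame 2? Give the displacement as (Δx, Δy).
(1.7, 3.4)

The red triangle was at (7.7, 5.4) in frame 1 and (9.4, 8.8) in frame 2.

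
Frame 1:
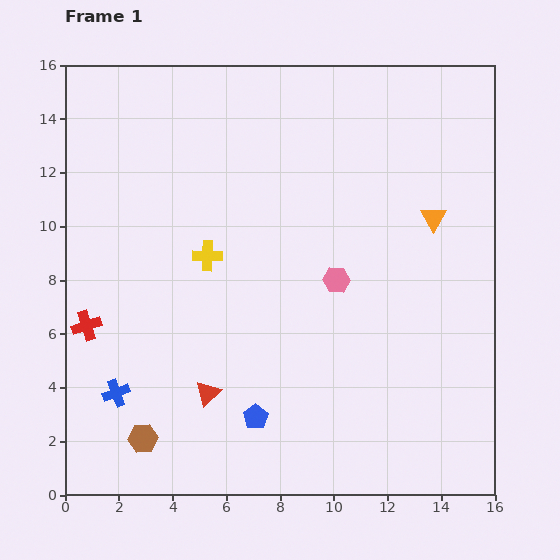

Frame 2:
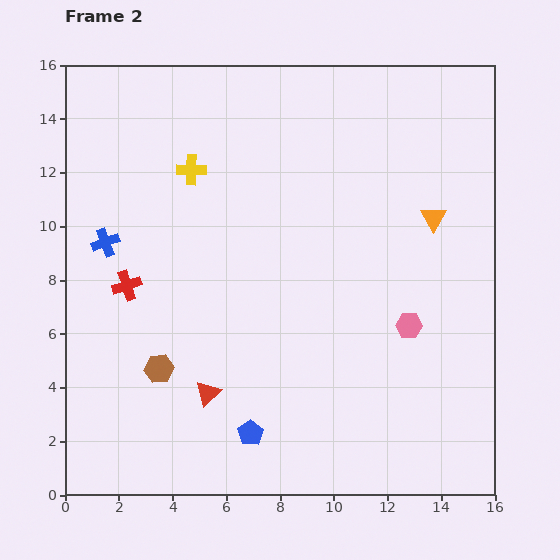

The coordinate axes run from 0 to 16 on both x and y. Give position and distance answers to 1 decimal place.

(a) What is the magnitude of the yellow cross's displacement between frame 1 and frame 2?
3.3

The yellow cross moved from (5.3, 8.9) to (4.7, 12.1), a distance of √(0.6² + 3.2²) ≈ 3.3.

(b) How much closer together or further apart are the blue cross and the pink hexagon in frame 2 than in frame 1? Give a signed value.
+2.5

Distance in frame 1: 9.2. Distance in frame 2: 11.7.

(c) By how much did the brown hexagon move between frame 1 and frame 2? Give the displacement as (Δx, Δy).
(0.6, 2.6)

The brown hexagon was at (2.9, 2.1) in frame 1 and (3.5, 4.7) in frame 2.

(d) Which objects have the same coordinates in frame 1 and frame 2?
the orange triangle, the red triangle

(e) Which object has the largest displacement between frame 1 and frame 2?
the blue cross

(moved 5.6; next 3.3)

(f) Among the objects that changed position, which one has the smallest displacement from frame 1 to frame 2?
the blue pentagon

(moved 0.6)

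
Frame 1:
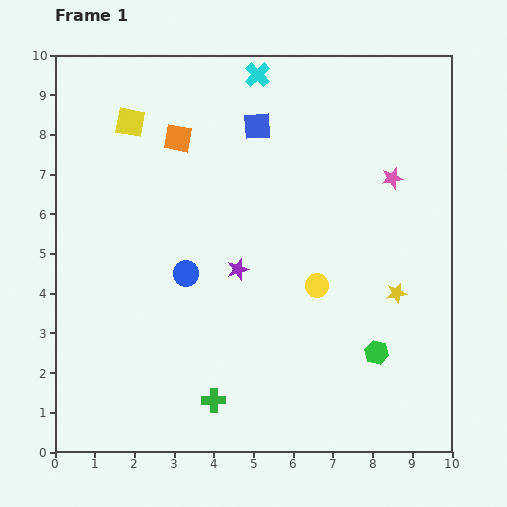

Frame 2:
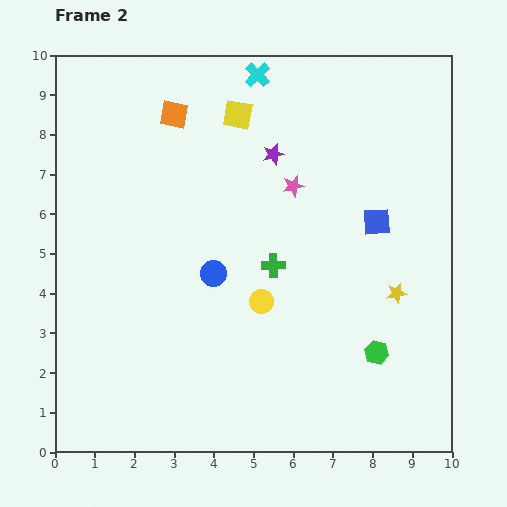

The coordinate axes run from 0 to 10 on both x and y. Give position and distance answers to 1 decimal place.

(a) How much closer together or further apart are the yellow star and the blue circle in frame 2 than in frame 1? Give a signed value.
-0.7

Distance in frame 1: 5.3. Distance in frame 2: 4.6.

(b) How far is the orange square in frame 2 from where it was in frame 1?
0.6

The orange square moved from (3.1, 7.9) to (3.0, 8.5), a distance of √(0.1² + 0.6²) ≈ 0.6.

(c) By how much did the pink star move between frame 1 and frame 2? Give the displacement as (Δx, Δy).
(-2.5, -0.2)

The pink star was at (8.5, 6.9) in frame 1 and (6.0, 6.7) in frame 2.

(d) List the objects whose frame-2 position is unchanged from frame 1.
the cyan cross, the yellow star, the green hexagon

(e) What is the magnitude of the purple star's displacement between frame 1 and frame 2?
3.0

The purple star moved from (4.6, 4.6) to (5.5, 7.5), a distance of √(0.9² + 2.9²) ≈ 3.0.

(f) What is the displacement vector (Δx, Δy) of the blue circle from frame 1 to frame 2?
(0.7, 0.0)

The blue circle was at (3.3, 4.5) in frame 1 and (4.0, 4.5) in frame 2.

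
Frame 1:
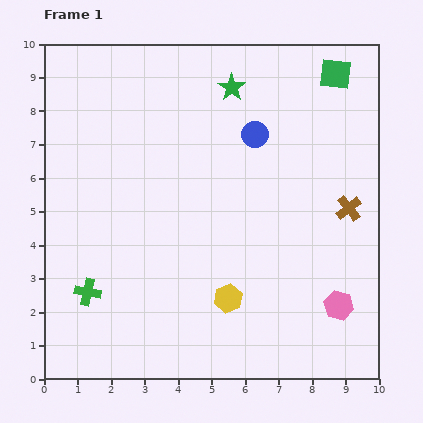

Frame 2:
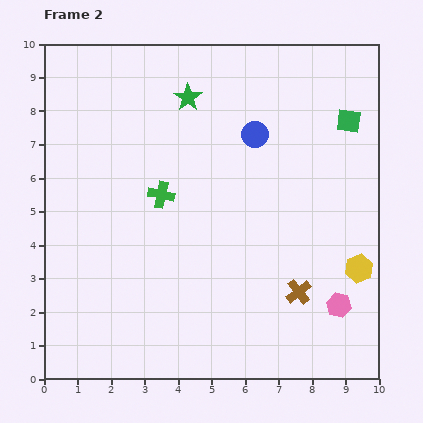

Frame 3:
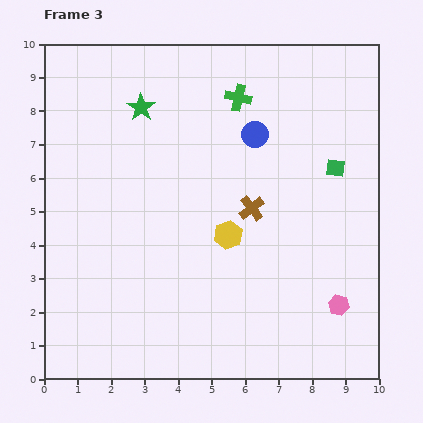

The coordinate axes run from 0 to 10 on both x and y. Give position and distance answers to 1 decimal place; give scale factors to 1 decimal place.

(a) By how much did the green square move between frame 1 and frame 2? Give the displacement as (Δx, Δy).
(0.4, -1.4)

The green square was at (8.7, 9.1) in frame 1 and (9.1, 7.7) in frame 2.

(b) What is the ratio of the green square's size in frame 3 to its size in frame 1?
0.6×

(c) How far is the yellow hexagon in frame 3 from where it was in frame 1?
1.9

The yellow hexagon moved from (5.5, 2.4) to (5.5, 4.3), a distance of √(0.0² + 1.9²) ≈ 1.9.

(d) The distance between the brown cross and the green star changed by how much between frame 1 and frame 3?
-0.5

Distance in frame 1: 5.0. Distance in frame 3: 4.5.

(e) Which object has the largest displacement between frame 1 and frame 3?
the green cross

(moved 7.3; next 2.9)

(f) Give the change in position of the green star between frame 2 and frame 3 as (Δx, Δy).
(-1.4, -0.3)

The green star was at (4.3, 8.4) in frame 2 and (2.9, 8.1) in frame 3.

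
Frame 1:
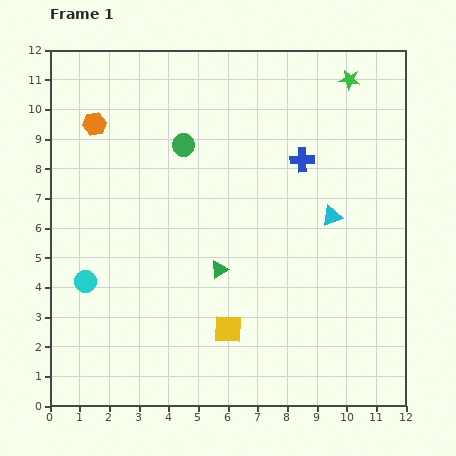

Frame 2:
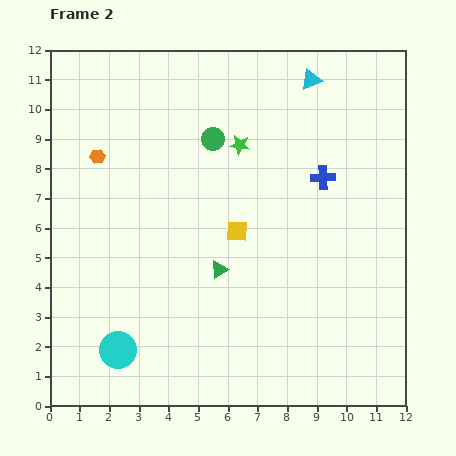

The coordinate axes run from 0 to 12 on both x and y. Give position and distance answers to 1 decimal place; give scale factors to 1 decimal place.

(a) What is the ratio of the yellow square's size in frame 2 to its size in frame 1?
0.7×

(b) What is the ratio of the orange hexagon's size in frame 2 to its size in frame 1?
0.6×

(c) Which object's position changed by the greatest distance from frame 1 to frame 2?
the cyan triangle

(moved 4.7; next 4.3)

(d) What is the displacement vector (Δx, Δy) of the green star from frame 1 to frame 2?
(-3.7, -2.2)

The green star was at (10.1, 11.0) in frame 1 and (6.4, 8.8) in frame 2.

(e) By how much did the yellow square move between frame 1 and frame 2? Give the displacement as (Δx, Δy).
(0.3, 3.3)

The yellow square was at (6.0, 2.6) in frame 1 and (6.3, 5.9) in frame 2.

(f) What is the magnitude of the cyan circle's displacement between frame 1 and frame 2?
2.5

The cyan circle moved from (1.2, 4.2) to (2.3, 1.9), a distance of √(1.1² + 2.3²) ≈ 2.5.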